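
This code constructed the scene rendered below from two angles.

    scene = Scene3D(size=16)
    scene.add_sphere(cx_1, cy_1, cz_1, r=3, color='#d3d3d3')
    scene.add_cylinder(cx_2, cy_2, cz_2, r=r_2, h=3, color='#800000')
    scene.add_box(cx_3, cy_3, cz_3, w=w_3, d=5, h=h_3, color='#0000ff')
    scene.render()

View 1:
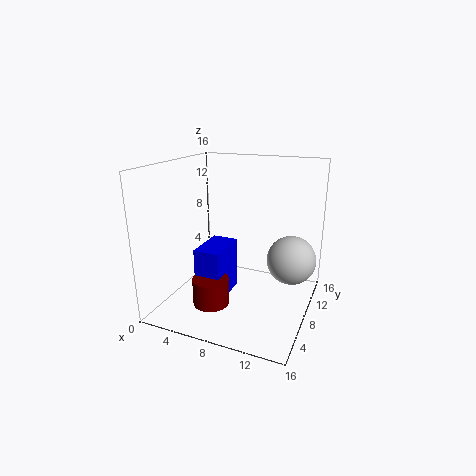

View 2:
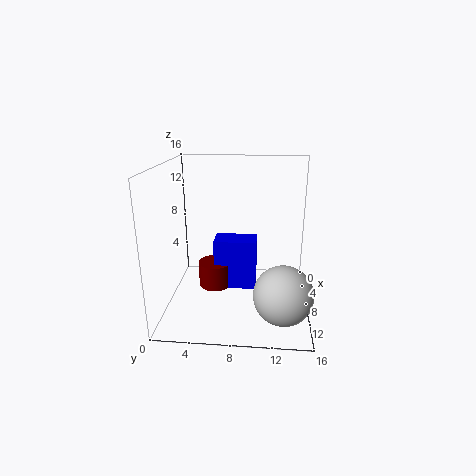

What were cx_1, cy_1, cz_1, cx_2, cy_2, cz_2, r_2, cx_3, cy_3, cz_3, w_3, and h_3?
cx_1 = 13; cy_1 = 13; cz_1 = 4; cx_2 = 6; cy_2 = 5; cz_2 = 1; r_2 = 2; cx_3 = 4; cy_3 = 5; cz_3 = 1; w_3 = 3; h_3 = 6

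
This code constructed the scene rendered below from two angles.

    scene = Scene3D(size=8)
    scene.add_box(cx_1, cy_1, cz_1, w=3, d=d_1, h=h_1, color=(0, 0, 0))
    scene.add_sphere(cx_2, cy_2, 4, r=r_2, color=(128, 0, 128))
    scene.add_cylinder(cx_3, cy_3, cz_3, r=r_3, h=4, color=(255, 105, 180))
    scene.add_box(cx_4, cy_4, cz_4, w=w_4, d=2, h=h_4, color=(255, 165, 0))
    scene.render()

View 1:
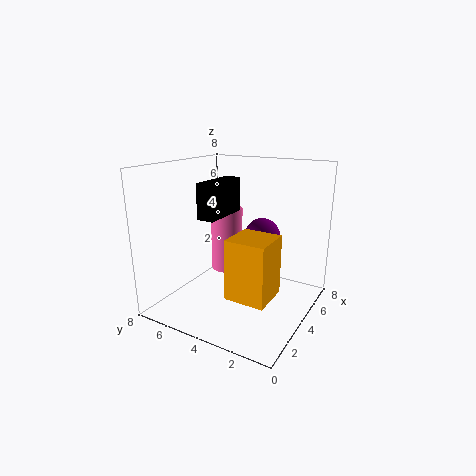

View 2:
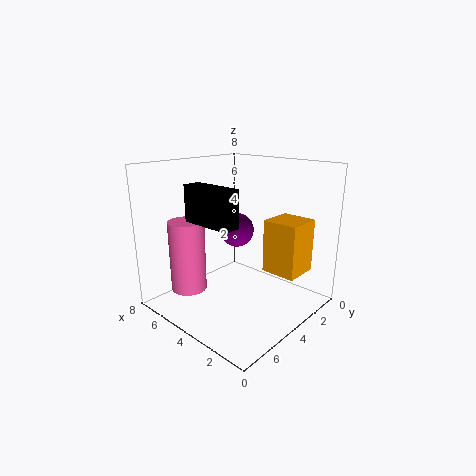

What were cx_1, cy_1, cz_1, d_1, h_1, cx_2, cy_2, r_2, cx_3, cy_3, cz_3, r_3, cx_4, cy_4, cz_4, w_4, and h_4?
cx_1 = 3
cy_1 = 5
cz_1 = 5
d_1 = 1
h_1 = 2
cx_2 = 5
cy_2 = 3
r_2 = 1
cx_3 = 6
cy_3 = 6
cz_3 = 1
r_3 = 1
cx_4 = 1
cy_4 = 1
cz_4 = 2
w_4 = 2
h_4 = 3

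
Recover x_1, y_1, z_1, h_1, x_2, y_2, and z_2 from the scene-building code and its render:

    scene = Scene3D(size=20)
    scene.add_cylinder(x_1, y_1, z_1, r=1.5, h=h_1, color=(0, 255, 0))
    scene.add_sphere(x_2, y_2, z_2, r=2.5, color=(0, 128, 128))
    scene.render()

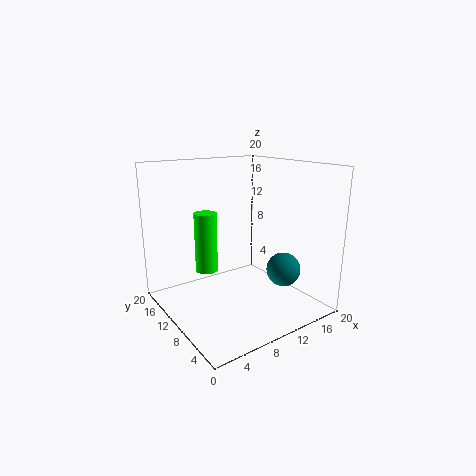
x_1 = 5.5; y_1 = 11; z_1 = 6; h_1 = 8; x_2 = 16.5; y_2 = 7.5; z_2 = 4.5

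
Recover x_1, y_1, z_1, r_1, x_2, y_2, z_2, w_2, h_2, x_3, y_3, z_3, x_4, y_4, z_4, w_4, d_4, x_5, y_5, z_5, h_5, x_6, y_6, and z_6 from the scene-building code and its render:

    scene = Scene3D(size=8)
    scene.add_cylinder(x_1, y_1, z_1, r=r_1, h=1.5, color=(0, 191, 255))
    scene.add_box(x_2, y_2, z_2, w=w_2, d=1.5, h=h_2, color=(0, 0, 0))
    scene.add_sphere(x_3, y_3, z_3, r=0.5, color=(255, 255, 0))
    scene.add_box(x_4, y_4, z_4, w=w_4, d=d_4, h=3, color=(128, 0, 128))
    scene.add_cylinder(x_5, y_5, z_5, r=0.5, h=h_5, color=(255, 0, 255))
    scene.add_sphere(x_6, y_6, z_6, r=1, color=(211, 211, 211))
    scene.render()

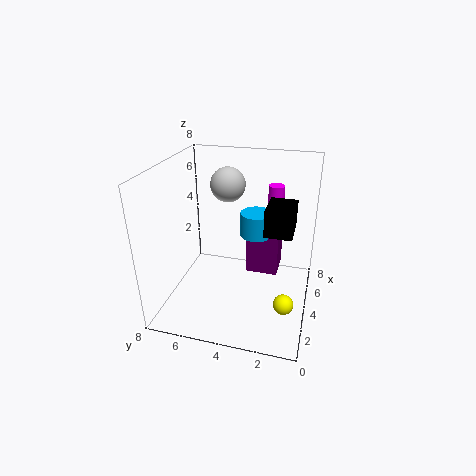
x_1 = 6.5
y_1 = 3.5
z_1 = 3
r_1 = 1
x_2 = 3.5
y_2 = 1
z_2 = 4.5
w_2 = 2
h_2 = 1.5
x_3 = 1.5
y_3 = 1
z_3 = 2
x_4 = 6
y_4 = 2
z_4 = 0.5
w_4 = 2
d_4 = 2
x_5 = 7.5
y_5 = 2.5
z_5 = 4.5
h_5 = 1.5
x_6 = 5.5
y_6 = 5
z_6 = 6.5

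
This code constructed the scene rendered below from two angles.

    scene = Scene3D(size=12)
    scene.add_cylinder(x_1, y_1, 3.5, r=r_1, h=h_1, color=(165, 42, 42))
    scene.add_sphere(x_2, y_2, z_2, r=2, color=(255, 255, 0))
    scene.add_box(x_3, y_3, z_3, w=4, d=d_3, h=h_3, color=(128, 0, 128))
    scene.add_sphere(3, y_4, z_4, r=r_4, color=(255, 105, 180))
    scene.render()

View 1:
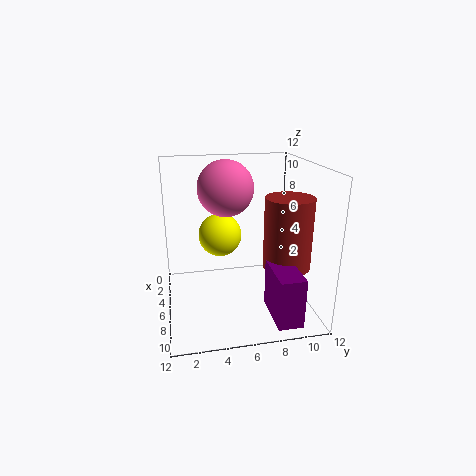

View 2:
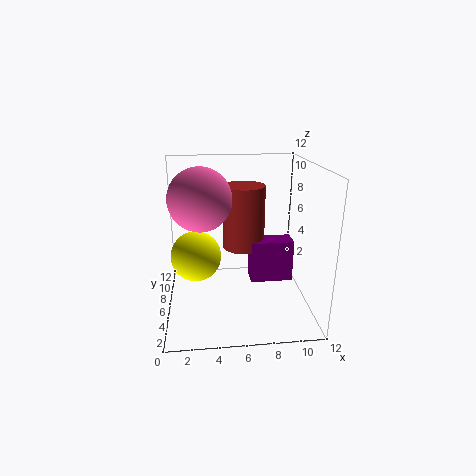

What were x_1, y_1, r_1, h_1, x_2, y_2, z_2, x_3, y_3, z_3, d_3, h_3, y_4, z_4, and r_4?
x_1 = 7
y_1 = 10
r_1 = 2
h_1 = 6
x_2 = 2.5
y_2 = 5
z_2 = 5
x_3 = 7.5
y_3 = 8
z_3 = 0.5
d_3 = 2
h_3 = 4
y_4 = 5.5
z_4 = 9.5
r_4 = 2.5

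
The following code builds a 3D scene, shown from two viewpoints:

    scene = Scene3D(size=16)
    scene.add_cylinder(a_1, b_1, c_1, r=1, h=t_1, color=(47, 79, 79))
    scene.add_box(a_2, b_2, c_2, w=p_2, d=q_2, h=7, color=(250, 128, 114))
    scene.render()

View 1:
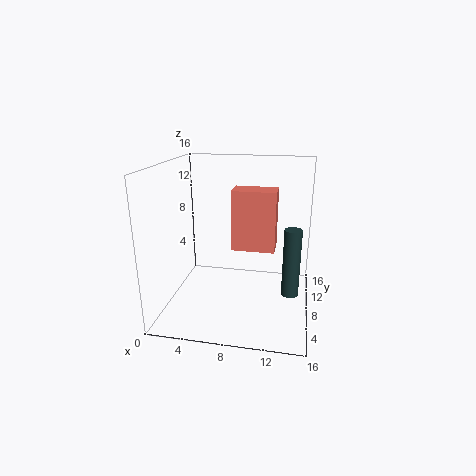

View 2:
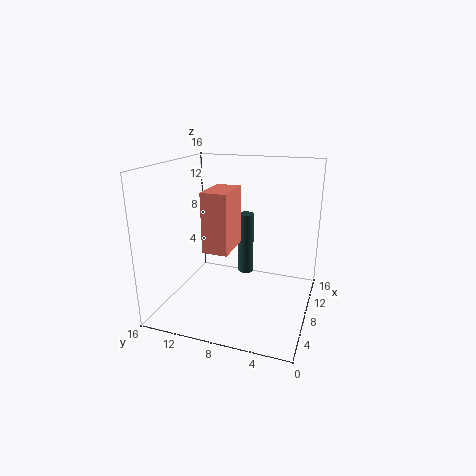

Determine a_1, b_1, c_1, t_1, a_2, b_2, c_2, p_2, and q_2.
a_1 = 14
b_1 = 9
c_1 = 1
t_1 = 8
a_2 = 7
b_2 = 9
c_2 = 6
p_2 = 5
q_2 = 3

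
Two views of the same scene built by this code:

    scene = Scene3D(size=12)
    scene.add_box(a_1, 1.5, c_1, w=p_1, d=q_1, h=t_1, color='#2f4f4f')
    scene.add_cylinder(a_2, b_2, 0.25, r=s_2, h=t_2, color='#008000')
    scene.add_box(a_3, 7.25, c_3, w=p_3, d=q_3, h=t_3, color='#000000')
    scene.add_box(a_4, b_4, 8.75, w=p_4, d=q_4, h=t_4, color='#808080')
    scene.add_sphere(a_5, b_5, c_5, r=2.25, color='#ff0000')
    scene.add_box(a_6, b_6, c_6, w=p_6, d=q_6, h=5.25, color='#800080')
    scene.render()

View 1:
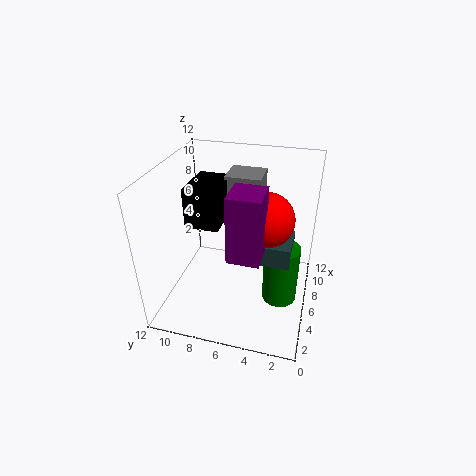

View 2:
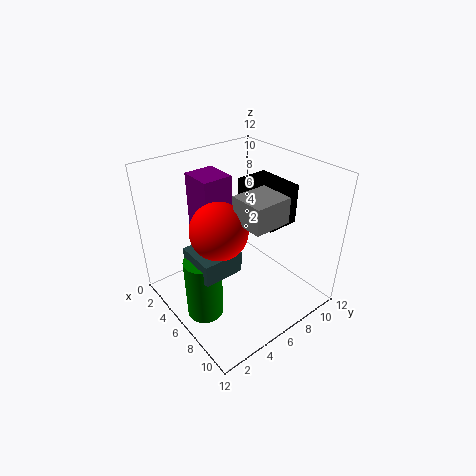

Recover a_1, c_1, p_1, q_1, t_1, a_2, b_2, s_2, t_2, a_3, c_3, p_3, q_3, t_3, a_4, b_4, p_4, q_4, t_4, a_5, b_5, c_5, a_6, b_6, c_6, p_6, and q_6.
a_1 = 4.75
c_1 = 4.5
p_1 = 3.25
q_1 = 3.25
t_1 = 1.75
a_2 = 6.25
b_2 = 2.25
s_2 = 1.5
t_2 = 5.25
a_3 = 4.5
c_3 = 7.25
p_3 = 4
q_3 = 2.75
t_3 = 3.25
a_4 = 7.25
b_4 = 4.5
p_4 = 2.75
q_4 = 3
t_4 = 2
a_5 = 6.5
b_5 = 3.75
c_5 = 7.75
a_6 = 2.5
b_6 = 3.5
c_6 = 6
p_6 = 2.75
q_6 = 2.5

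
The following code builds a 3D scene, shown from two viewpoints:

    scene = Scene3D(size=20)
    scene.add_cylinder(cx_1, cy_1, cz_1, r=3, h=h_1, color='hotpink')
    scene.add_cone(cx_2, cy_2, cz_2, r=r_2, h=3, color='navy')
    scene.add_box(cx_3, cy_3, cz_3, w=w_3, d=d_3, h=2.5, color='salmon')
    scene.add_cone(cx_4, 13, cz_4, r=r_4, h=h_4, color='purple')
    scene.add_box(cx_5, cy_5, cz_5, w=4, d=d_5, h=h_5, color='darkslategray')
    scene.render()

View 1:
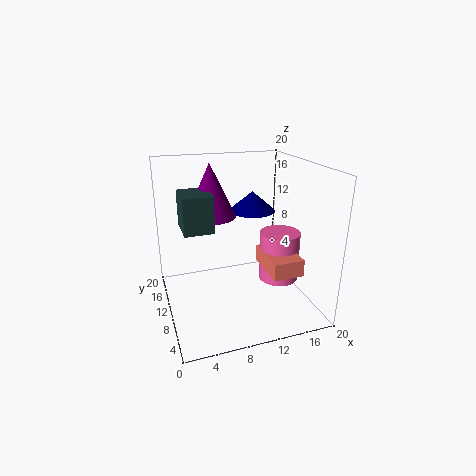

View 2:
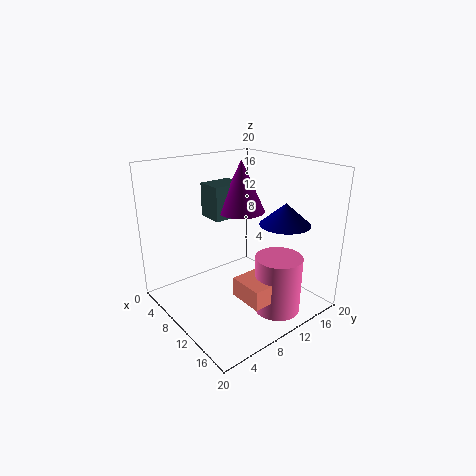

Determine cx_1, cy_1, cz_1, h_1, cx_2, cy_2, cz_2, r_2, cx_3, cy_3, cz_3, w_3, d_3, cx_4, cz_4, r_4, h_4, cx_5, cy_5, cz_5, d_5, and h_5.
cx_1 = 17
cy_1 = 11
cz_1 = 2
h_1 = 7.5
cx_2 = 14
cy_2 = 15
cz_2 = 12
r_2 = 3.5
cx_3 = 14
cy_3 = 6
cz_3 = 4.5
w_3 = 4.5
d_3 = 7
cx_4 = 7
cz_4 = 12.5
r_4 = 3.5
h_4 = 7.5
cx_5 = 2.5
cy_5 = 9
cz_5 = 11.5
d_5 = 5
h_5 = 5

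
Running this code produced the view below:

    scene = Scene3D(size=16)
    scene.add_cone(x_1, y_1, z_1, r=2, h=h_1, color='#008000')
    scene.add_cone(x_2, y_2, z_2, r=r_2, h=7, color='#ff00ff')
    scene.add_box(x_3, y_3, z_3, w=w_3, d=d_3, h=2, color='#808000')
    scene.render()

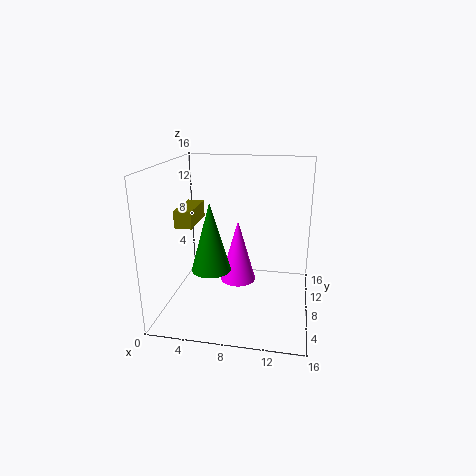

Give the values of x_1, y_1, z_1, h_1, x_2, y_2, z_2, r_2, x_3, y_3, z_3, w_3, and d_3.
x_1 = 6, y_1 = 4, z_1 = 6, h_1 = 7, x_2 = 8, y_2 = 8, z_2 = 3, r_2 = 2, x_3 = 1, y_3 = 7, z_3 = 9, w_3 = 2, d_3 = 5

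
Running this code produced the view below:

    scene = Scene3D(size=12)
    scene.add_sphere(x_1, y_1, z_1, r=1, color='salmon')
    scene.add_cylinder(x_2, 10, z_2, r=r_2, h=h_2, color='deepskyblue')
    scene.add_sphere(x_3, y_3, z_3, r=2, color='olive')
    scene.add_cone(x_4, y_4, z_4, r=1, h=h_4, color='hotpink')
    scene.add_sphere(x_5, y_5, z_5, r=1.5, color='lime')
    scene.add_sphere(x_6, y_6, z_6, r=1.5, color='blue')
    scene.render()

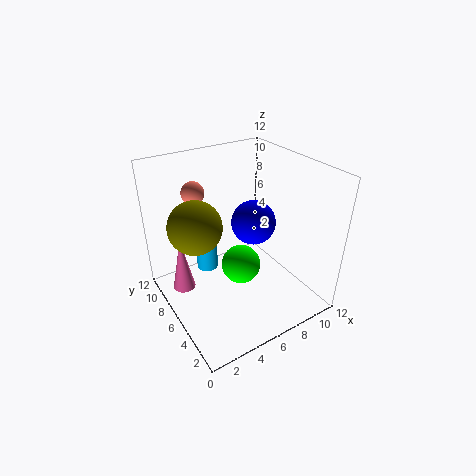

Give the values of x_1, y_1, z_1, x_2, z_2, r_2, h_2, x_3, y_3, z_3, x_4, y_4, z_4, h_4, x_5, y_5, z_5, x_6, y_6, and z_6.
x_1 = 4
y_1 = 10
z_1 = 9
x_2 = 5
z_2 = 1
r_2 = 1
h_2 = 3
x_3 = 2
y_3 = 5.5
z_3 = 8.5
x_4 = 2
y_4 = 9
z_4 = 0.5
h_4 = 5
x_5 = 5
y_5 = 4
z_5 = 5
x_6 = 5
y_6 = 2.5
z_6 = 9.5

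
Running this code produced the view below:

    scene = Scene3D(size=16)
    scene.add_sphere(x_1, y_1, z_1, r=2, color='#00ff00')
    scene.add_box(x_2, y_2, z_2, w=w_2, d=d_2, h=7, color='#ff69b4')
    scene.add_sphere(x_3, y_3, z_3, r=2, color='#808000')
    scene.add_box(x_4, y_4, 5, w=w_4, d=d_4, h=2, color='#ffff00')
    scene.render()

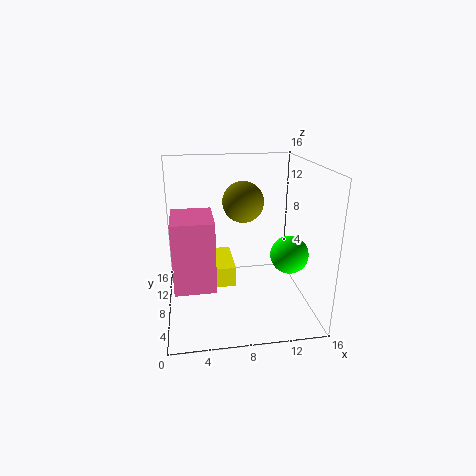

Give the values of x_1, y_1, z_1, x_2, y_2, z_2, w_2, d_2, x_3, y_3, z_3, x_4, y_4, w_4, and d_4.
x_1 = 13, y_1 = 5, z_1 = 7, x_2 = 1, y_2 = 2, z_2 = 5, w_2 = 4, d_2 = 5, x_3 = 8, y_3 = 5, z_3 = 13, x_4 = 4, y_4 = 3, w_4 = 3, d_4 = 5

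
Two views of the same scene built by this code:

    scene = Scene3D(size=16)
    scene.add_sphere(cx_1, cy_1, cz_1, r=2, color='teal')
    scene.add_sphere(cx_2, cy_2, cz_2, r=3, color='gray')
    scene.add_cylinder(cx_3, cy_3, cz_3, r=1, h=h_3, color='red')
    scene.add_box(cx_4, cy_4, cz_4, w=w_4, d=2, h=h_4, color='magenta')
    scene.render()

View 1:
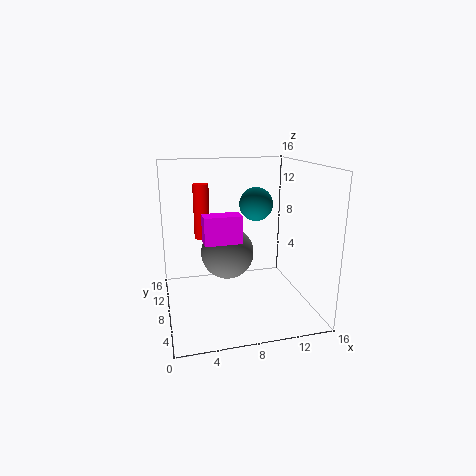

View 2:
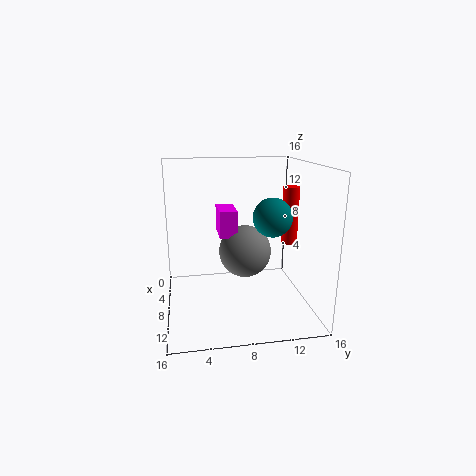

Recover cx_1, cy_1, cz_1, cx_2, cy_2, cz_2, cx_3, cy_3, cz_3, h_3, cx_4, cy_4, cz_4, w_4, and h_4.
cx_1 = 11
cy_1 = 11
cz_1 = 11
cx_2 = 7
cy_2 = 9
cz_2 = 6
cx_3 = 5
cy_3 = 15
cz_3 = 6
h_3 = 7
cx_4 = 4
cy_4 = 6
cz_4 = 8
w_4 = 4
h_4 = 3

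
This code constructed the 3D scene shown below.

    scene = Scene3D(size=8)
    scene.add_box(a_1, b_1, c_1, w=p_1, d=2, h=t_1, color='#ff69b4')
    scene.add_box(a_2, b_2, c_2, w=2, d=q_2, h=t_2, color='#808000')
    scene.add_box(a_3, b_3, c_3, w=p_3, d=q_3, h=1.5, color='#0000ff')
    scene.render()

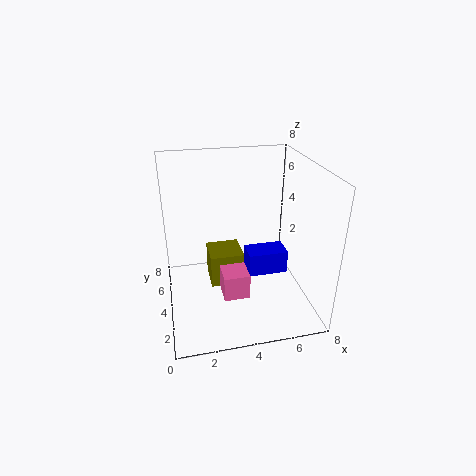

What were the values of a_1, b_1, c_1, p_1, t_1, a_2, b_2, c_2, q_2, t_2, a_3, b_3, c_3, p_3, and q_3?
a_1 = 3, b_1 = 3, c_1 = 0.5, p_1 = 1.5, t_1 = 1.5, a_2 = 2.5, b_2 = 4.5, c_2 = 0.5, q_2 = 2, t_2 = 2, a_3 = 5, b_3 = 5, c_3 = 0.5, p_3 = 2.5, q_3 = 1.5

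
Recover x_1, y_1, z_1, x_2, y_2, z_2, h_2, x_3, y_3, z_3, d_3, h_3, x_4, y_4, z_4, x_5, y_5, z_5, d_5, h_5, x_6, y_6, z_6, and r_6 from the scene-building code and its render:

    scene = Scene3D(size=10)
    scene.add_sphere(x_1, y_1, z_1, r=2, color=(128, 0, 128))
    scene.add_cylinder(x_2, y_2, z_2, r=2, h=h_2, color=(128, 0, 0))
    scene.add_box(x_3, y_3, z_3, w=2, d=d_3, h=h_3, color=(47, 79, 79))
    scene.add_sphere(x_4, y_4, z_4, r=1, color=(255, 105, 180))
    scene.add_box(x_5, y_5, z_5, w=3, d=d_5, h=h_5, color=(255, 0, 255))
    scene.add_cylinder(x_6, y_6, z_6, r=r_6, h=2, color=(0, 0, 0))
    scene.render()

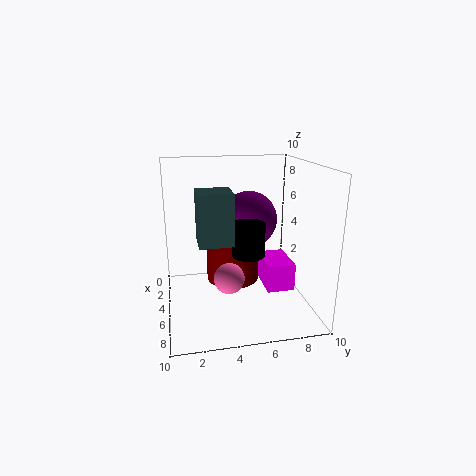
x_1 = 4, y_1 = 6, z_1 = 6, x_2 = 3, y_2 = 5, z_2 = 1, h_2 = 3, x_3 = 7, y_3 = 2, z_3 = 6, d_3 = 2, h_3 = 3, x_4 = 7, y_4 = 4, z_4 = 3, x_5 = 3, y_5 = 7, z_5 = 1, d_5 = 2, h_5 = 2, x_6 = 8, y_6 = 5, z_6 = 5, r_6 = 1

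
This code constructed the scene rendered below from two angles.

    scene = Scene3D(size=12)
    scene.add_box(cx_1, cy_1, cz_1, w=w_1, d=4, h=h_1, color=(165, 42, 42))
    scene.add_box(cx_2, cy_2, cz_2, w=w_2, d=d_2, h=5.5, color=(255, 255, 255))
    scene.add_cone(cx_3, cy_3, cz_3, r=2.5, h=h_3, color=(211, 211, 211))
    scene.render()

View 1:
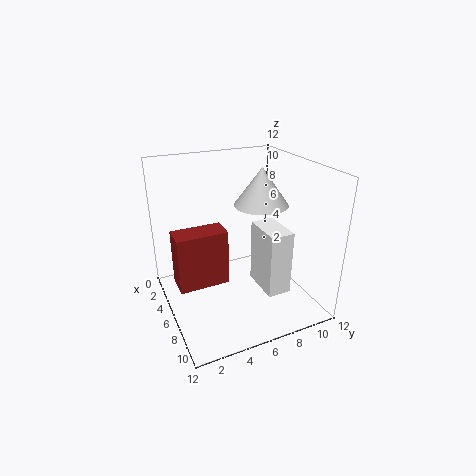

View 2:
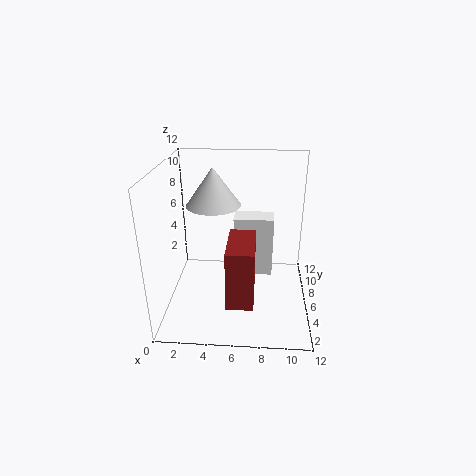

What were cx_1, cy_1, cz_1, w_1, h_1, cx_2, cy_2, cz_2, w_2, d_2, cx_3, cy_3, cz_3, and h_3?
cx_1 = 5.5; cy_1 = 0.5; cz_1 = 3; w_1 = 2; h_1 = 4.5; cx_2 = 5.5; cy_2 = 7.5; cz_2 = 1.5; w_2 = 3.5; d_2 = 2; cx_3 = 3.5; cy_3 = 9.5; cz_3 = 7.5; h_3 = 3.5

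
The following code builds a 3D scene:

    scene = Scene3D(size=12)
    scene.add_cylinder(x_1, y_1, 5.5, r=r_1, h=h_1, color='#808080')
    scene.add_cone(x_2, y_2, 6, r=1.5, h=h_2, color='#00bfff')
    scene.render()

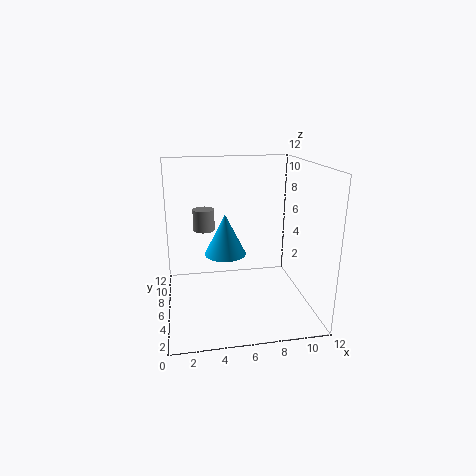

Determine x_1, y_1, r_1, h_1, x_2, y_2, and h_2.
x_1 = 3.5; y_1 = 10; r_1 = 1; h_1 = 2; x_2 = 4.5; y_2 = 3; h_2 = 3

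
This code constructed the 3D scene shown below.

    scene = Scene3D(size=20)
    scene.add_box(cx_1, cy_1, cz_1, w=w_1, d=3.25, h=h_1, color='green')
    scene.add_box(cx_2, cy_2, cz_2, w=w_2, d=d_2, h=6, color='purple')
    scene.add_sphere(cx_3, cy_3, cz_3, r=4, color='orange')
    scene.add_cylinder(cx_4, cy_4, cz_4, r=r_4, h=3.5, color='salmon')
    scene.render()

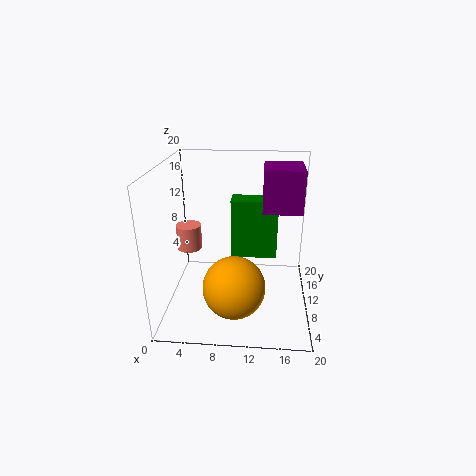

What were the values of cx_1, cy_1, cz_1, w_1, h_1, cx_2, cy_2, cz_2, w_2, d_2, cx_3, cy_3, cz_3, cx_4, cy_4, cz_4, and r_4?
cx_1 = 8.75
cy_1 = 12.25
cz_1 = 5.75
w_1 = 6.75
h_1 = 8.75
cx_2 = 13.25
cy_2 = 10.75
cz_2 = 13.25
w_2 = 5.5
d_2 = 6
cx_3 = 10
cy_3 = 4.25
cz_3 = 5.75
cx_4 = 3
cy_4 = 10.5
cz_4 = 8
r_4 = 1.75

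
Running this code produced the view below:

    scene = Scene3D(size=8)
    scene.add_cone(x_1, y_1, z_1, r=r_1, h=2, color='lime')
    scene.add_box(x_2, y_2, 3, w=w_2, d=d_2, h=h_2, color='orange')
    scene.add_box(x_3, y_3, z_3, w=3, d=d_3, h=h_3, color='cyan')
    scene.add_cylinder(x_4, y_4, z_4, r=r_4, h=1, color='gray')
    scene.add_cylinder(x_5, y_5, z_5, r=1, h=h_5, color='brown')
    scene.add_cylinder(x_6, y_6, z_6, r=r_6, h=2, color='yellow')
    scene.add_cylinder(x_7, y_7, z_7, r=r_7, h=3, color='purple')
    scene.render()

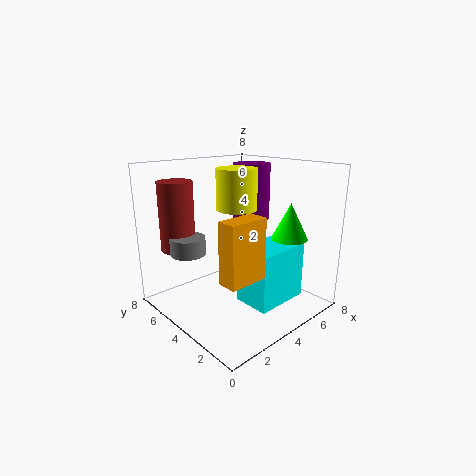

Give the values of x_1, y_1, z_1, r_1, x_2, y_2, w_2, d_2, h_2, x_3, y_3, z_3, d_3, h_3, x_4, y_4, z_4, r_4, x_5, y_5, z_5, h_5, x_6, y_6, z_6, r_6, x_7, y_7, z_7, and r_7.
x_1 = 6; y_1 = 2; z_1 = 4; r_1 = 1; x_2 = 1; y_2 = 1; w_2 = 2; d_2 = 1; h_2 = 3; x_3 = 3; y_3 = 1; z_3 = 1; d_3 = 2; h_3 = 3; x_4 = 2; y_4 = 6; z_4 = 3; r_4 = 1; x_5 = 2; y_5 = 7; z_5 = 3; h_5 = 4; x_6 = 3; y_6 = 3; z_6 = 6; r_6 = 1; x_7 = 5; y_7 = 4; z_7 = 5; r_7 = 1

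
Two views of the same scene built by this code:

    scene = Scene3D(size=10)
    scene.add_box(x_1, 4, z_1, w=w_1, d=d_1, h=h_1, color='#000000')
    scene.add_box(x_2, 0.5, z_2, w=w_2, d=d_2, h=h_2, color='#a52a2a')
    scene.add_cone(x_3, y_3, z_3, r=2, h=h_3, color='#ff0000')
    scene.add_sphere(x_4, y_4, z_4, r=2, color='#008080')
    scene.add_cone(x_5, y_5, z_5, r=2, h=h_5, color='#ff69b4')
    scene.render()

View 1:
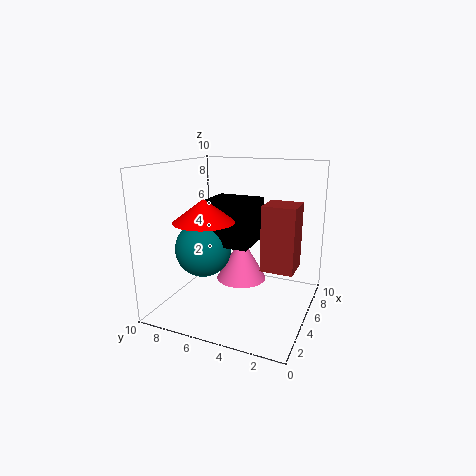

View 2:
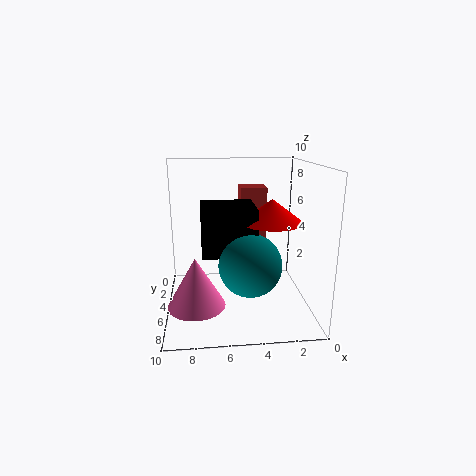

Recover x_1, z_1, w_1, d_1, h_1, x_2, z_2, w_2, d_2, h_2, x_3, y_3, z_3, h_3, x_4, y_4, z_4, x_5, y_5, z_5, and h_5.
x_1 = 4, z_1 = 4.5, w_1 = 3.5, d_1 = 3.5, h_1 = 3, x_2 = 2.5, z_2 = 4, w_2 = 2, d_2 = 2, h_2 = 4, x_3 = 3, y_3 = 6.5, z_3 = 6.5, h_3 = 1.5, x_4 = 4.5, y_4 = 7.5, z_4 = 4, x_5 = 8, y_5 = 6, z_5 = 0.5, h_5 = 3.5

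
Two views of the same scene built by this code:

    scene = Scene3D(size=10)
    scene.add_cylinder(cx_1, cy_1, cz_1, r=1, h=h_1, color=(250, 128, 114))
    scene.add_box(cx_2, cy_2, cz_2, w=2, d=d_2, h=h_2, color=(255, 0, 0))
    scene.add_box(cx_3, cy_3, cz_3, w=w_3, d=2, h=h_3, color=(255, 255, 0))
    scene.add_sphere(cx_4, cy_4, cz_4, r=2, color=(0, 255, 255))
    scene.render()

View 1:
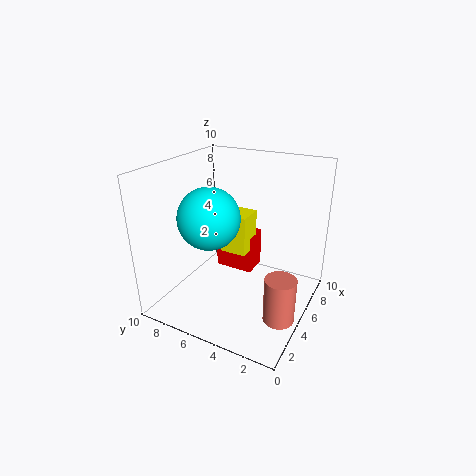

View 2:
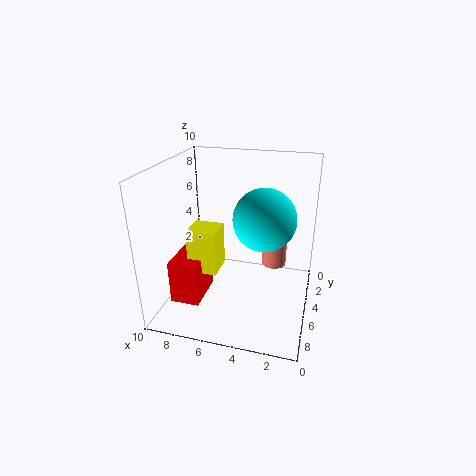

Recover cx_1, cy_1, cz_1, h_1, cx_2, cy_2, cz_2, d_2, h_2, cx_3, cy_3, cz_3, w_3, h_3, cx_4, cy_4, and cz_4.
cx_1 = 3; cy_1 = 1; cz_1 = 1; h_1 = 3; cx_2 = 7; cy_2 = 5; cz_2 = 1; d_2 = 3; h_2 = 3; cx_3 = 6; cy_3 = 5; cz_3 = 3; w_3 = 2; h_3 = 3; cx_4 = 3; cy_4 = 6; cz_4 = 7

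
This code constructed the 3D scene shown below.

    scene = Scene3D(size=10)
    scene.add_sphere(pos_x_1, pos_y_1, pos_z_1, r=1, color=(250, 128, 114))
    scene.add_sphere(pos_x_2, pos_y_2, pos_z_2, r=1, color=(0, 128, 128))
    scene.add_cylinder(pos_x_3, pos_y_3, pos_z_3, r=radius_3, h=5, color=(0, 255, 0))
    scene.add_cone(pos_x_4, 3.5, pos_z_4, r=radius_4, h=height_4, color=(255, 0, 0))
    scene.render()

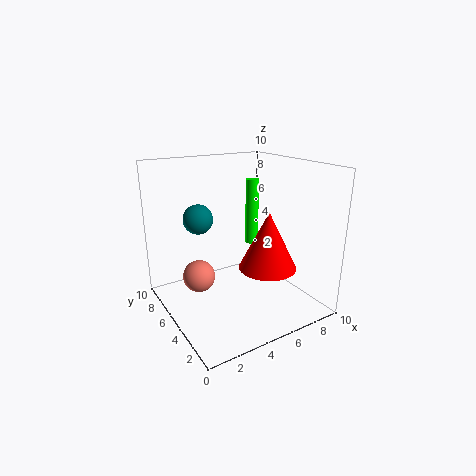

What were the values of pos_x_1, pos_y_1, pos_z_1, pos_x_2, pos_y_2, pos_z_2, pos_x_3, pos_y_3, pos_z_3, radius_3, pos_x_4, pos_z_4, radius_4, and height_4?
pos_x_1 = 1.5
pos_y_1 = 4
pos_z_1 = 3.5
pos_x_2 = 2.5
pos_y_2 = 6
pos_z_2 = 6.5
pos_x_3 = 7.5
pos_y_3 = 7
pos_z_3 = 3.5
radius_3 = 0.5
pos_x_4 = 6.5
pos_z_4 = 3
radius_4 = 2
height_4 = 4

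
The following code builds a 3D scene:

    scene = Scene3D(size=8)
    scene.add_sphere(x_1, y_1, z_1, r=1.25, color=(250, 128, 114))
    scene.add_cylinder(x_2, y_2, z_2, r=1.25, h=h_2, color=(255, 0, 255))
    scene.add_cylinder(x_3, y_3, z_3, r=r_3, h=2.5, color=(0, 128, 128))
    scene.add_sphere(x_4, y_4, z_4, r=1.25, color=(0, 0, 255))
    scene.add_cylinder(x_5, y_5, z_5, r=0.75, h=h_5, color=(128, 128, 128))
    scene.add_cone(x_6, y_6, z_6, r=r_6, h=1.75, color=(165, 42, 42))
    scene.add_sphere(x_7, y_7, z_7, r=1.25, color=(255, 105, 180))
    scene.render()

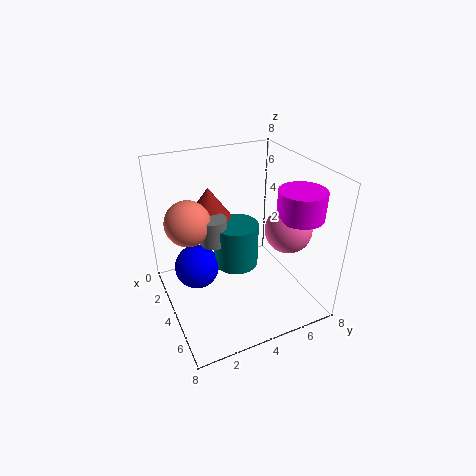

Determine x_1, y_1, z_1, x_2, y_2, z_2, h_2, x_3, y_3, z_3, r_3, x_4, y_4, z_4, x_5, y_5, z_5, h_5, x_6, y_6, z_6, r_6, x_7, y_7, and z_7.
x_1 = 3
y_1 = 1.5
z_1 = 5
x_2 = 5.75
y_2 = 6.75
z_2 = 5.5
h_2 = 1.5
x_3 = 3.75
y_3 = 4
z_3 = 2.25
r_3 = 1.25
x_4 = 3.25
y_4 = 1.75
z_4 = 2.25
x_5 = 3.5
y_5 = 2.75
z_5 = 3.75
h_5 = 1.5
x_6 = 2.25
y_6 = 3
z_6 = 4.75
r_6 = 1.25
x_7 = 5.5
y_7 = 6.25
z_7 = 4.75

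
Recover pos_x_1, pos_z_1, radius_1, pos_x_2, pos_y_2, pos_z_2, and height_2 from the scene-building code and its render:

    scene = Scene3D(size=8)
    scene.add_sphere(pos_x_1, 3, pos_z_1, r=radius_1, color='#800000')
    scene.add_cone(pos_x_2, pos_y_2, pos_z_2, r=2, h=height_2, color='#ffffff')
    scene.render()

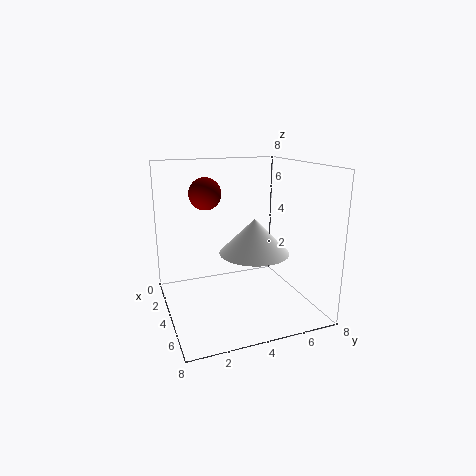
pos_x_1 = 1
pos_z_1 = 6
radius_1 = 1
pos_x_2 = 4
pos_y_2 = 5
pos_z_2 = 3
height_2 = 2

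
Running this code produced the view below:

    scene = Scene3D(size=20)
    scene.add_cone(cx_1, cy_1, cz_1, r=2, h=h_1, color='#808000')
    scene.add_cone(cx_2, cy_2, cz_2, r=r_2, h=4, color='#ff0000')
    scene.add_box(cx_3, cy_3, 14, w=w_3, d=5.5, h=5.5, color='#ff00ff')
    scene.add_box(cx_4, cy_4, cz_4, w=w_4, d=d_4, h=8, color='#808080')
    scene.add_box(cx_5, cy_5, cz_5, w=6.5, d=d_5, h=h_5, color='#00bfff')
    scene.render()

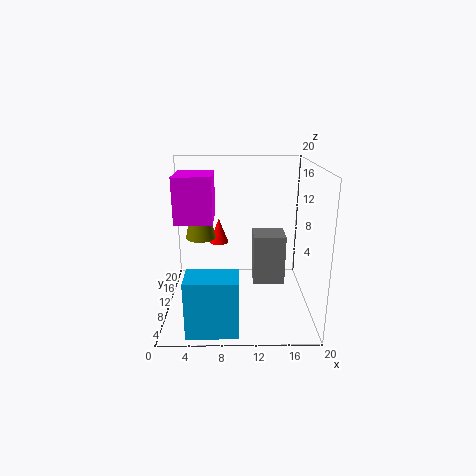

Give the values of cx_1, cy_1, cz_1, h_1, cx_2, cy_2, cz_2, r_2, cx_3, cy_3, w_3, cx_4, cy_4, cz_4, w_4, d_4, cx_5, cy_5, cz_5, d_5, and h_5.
cx_1 = 5; cy_1 = 9; cz_1 = 10.5; h_1 = 9; cx_2 = 7; cy_2 = 17.5; cz_2 = 6.5; r_2 = 1.5; cx_3 = 2.5; cy_3 = 3.5; w_3 = 4.5; cx_4 = 12.5; cy_4 = 14; cz_4 = 0.5; w_4 = 5; d_4 = 4.5; cx_5 = 3.5; cy_5 = 0.5; cz_5 = 0.5; d_5 = 4; h_5 = 7.5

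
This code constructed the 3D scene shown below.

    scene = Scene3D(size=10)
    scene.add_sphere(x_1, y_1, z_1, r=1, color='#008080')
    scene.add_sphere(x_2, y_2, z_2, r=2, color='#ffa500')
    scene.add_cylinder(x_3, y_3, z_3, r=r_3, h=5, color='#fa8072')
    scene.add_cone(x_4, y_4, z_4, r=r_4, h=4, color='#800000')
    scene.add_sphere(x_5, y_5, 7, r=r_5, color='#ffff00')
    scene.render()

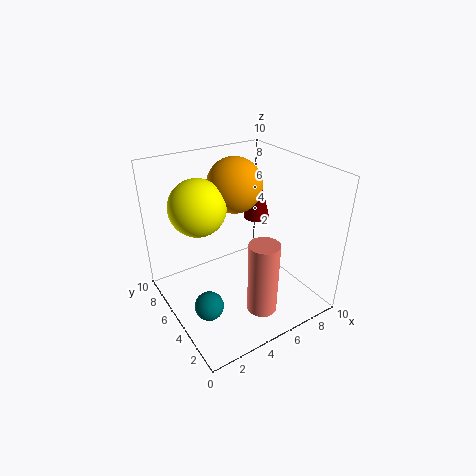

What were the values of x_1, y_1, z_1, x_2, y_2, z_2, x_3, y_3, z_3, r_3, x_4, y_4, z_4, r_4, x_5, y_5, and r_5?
x_1 = 2
y_1 = 4
z_1 = 1
x_2 = 6
y_2 = 7
z_2 = 8
x_3 = 5
y_3 = 2
z_3 = 1
r_3 = 1
x_4 = 8
y_4 = 7
z_4 = 5
r_4 = 1
x_5 = 3
y_5 = 7
r_5 = 2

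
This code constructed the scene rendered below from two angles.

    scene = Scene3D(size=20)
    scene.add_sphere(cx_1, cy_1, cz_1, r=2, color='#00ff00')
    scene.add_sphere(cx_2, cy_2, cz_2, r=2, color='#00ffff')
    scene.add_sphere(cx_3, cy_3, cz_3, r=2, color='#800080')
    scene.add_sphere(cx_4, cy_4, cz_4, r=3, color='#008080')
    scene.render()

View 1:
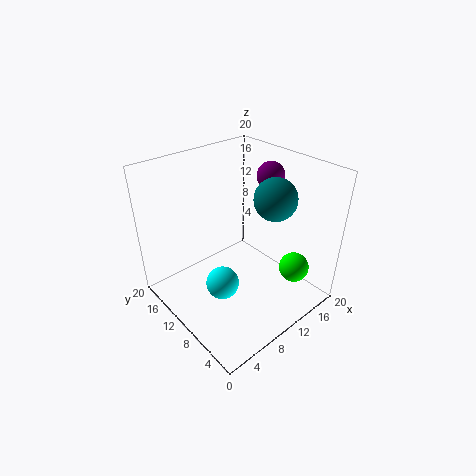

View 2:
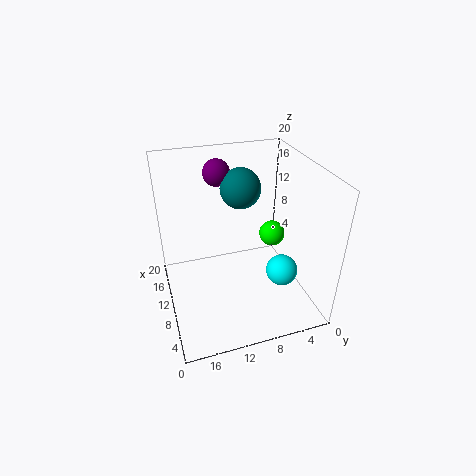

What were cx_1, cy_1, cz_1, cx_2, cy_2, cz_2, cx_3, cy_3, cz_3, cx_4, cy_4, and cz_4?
cx_1 = 14
cy_1 = 3
cz_1 = 7
cx_2 = 4
cy_2 = 6
cz_2 = 8
cx_3 = 17
cy_3 = 11
cz_3 = 17
cx_4 = 15
cy_4 = 8
cz_4 = 15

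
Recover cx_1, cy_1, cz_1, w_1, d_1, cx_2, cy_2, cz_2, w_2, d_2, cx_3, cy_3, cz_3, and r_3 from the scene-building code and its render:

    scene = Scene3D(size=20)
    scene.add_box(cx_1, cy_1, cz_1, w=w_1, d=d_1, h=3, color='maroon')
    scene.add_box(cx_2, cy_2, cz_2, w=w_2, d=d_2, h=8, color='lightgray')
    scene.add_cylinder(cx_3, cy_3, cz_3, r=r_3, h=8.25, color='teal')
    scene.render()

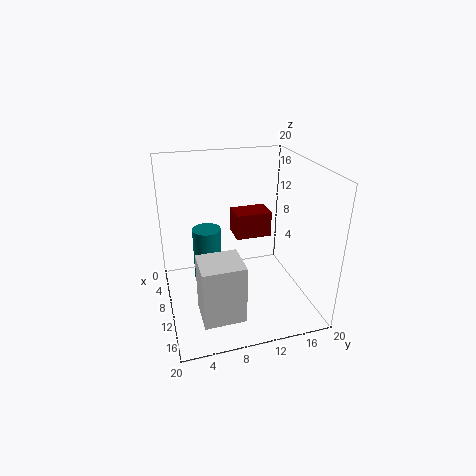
cx_1 = 12.5; cy_1 = 8.25; cz_1 = 12.75; w_1 = 3; d_1 = 4.25; cx_2 = 12.5; cy_2 = 3.5; cz_2 = 1.75; w_2 = 5; d_2 = 5.5; cx_3 = 8; cy_3 = 6; cz_3 = 2.75; r_3 = 2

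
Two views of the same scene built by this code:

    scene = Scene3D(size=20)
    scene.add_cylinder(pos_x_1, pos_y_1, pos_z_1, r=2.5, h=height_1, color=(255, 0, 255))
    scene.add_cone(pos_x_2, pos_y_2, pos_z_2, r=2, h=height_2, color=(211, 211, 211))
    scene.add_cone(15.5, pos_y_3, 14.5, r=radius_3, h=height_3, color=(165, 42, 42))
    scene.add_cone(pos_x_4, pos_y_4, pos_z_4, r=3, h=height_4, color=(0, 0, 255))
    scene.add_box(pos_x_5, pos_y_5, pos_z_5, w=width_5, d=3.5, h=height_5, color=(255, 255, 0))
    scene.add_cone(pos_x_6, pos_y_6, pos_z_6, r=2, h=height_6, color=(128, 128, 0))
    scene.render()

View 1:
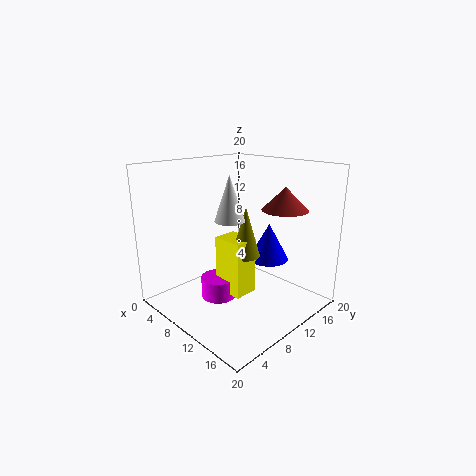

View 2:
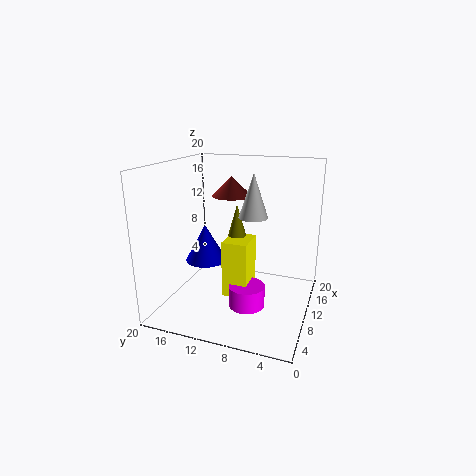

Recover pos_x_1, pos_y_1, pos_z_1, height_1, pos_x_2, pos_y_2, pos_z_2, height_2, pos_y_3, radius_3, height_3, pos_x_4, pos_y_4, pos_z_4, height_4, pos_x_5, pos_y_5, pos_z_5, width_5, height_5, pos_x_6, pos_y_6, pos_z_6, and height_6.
pos_x_1 = 8
pos_y_1 = 8
pos_z_1 = 1
height_1 = 3
pos_x_2 = 10.5
pos_y_2 = 8
pos_z_2 = 13
height_2 = 6
pos_y_3 = 13
radius_3 = 3
height_3 = 3
pos_x_4 = 11
pos_y_4 = 15.5
pos_z_4 = 5.5
height_4 = 5.5
pos_x_5 = 7.5
pos_y_5 = 8
pos_z_5 = 2
width_5 = 4.5
height_5 = 8
pos_x_6 = 11
pos_y_6 = 10.5
pos_z_6 = 7.5
height_6 = 7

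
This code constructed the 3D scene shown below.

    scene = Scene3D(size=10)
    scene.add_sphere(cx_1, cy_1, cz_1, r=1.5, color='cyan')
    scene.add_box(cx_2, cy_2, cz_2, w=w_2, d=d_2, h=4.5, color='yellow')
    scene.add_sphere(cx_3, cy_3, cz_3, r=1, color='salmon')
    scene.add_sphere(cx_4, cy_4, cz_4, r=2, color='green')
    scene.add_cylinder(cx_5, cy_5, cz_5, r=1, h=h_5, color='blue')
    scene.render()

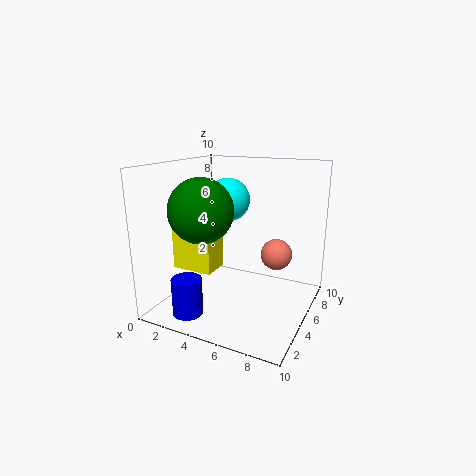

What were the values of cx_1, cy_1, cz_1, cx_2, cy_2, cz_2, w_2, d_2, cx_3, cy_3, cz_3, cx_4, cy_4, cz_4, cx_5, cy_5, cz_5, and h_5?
cx_1 = 4, cy_1 = 5.5, cz_1 = 7.5, cx_2 = 0.5, cy_2 = 3.5, cz_2 = 2.5, w_2 = 3, d_2 = 2, cx_3 = 8, cy_3 = 4.5, cz_3 = 4.5, cx_4 = 4, cy_4 = 2, cz_4 = 7.5, cx_5 = 3, cy_5 = 1.5, cz_5 = 0.5, h_5 = 2.5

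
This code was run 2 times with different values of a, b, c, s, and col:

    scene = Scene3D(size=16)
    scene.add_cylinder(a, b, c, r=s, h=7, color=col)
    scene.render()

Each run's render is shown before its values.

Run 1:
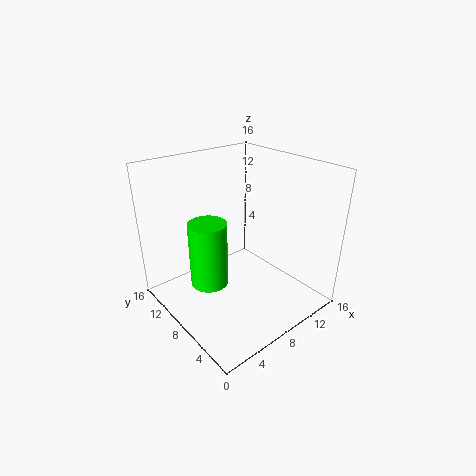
a = 4
b = 8
c = 4
s = 2
col = 'lime'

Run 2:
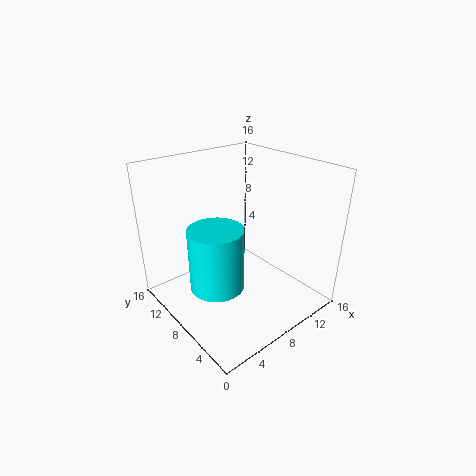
a = 5
b = 8
c = 3
s = 3
col = 'cyan'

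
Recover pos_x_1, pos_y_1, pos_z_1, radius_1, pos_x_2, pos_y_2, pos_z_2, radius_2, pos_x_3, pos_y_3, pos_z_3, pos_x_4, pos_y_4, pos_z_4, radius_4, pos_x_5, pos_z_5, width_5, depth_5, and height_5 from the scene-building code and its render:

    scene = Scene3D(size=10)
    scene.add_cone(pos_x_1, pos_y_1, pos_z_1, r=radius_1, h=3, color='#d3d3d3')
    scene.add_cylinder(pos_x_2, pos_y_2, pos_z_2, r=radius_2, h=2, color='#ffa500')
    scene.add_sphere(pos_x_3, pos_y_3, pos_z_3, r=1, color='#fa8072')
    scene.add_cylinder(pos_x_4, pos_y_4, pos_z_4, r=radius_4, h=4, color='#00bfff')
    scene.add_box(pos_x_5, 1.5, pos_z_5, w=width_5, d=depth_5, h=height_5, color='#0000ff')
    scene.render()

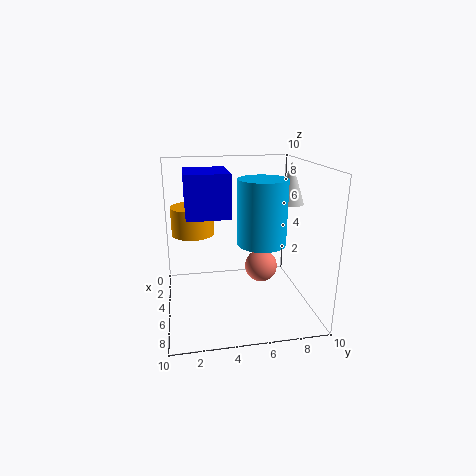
pos_x_1 = 4, pos_y_1 = 9, pos_z_1 = 7, radius_1 = 1, pos_x_2 = 3.5, pos_y_2 = 2, pos_z_2 = 5, radius_2 = 1.5, pos_x_3 = 7.5, pos_y_3 = 6, pos_z_3 = 4, pos_x_4 = 7.5, pos_y_4 = 6, pos_z_4 = 5.5, radius_4 = 1.5, pos_x_5 = 2, pos_z_5 = 6.5, width_5 = 3.5, depth_5 = 3, height_5 = 3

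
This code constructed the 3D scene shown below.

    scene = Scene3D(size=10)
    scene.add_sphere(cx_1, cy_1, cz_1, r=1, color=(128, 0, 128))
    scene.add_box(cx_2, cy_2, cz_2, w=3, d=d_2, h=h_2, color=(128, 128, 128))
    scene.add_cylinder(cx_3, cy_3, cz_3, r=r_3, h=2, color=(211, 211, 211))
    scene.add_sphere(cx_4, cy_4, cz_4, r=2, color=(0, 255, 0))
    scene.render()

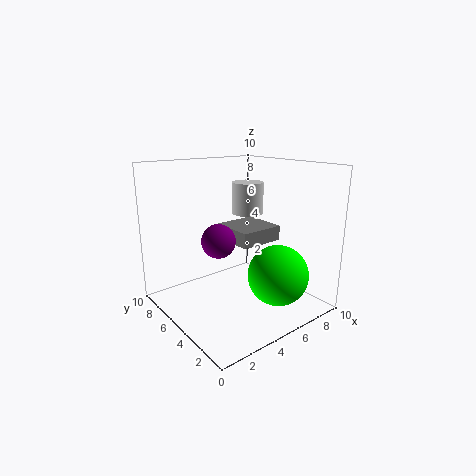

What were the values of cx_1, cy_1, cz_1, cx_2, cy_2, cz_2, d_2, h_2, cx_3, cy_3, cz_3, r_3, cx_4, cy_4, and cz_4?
cx_1 = 2; cy_1 = 3; cz_1 = 6; cx_2 = 4; cy_2 = 3; cz_2 = 5; d_2 = 3; h_2 = 1; cx_3 = 5; cy_3 = 4; cz_3 = 7; r_3 = 1; cx_4 = 6; cy_4 = 2; cz_4 = 3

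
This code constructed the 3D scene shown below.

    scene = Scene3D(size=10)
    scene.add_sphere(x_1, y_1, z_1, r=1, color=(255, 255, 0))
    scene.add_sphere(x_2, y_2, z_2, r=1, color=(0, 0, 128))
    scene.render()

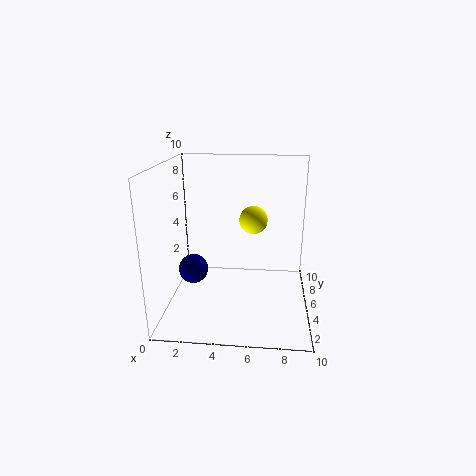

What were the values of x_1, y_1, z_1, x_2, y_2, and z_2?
x_1 = 6
y_1 = 6
z_1 = 6
x_2 = 2
y_2 = 4
z_2 = 3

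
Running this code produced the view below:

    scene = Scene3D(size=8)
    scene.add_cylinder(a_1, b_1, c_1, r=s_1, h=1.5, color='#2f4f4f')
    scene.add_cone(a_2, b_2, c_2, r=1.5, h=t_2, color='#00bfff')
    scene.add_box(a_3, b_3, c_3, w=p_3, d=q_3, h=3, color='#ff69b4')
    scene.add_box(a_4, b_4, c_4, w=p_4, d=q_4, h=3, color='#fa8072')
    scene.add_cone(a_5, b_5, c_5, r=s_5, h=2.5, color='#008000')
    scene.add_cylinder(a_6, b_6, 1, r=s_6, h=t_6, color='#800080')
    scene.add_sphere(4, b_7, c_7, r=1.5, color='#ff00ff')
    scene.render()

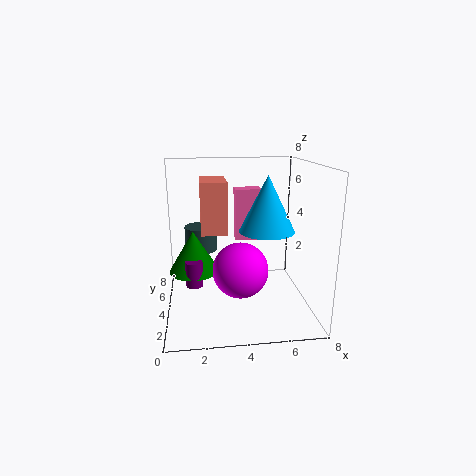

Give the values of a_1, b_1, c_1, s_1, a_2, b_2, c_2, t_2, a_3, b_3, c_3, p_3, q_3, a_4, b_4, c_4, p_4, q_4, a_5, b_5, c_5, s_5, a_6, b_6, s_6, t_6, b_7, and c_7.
a_1 = 2, b_1 = 6.5, c_1 = 2.5, s_1 = 1, a_2 = 5.5, b_2 = 3.5, c_2 = 4.5, t_2 = 3, a_3 = 4, b_3 = 5, c_3 = 3.5, p_3 = 1.5, q_3 = 1, a_4 = 2, b_4 = 4.5, c_4 = 4, p_4 = 1.5, q_4 = 2.5, a_5 = 1.5, b_5 = 5.5, c_5 = 1.5, s_5 = 1.5, a_6 = 1.5, b_6 = 4.5, s_6 = 0.5, t_6 = 1.5, b_7 = 3, c_7 = 2.5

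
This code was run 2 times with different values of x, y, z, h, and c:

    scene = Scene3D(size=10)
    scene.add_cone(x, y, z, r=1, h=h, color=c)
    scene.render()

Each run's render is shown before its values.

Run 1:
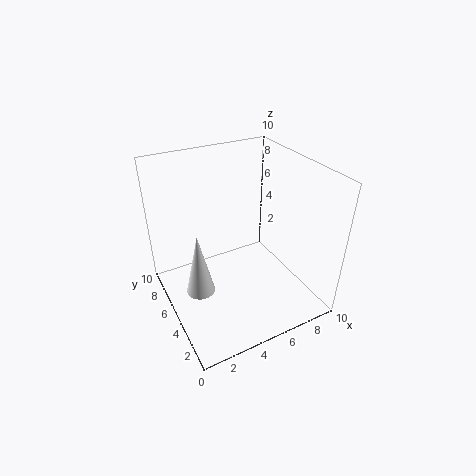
x = 2; y = 5; z = 1.5; h = 4.5; c = 'white'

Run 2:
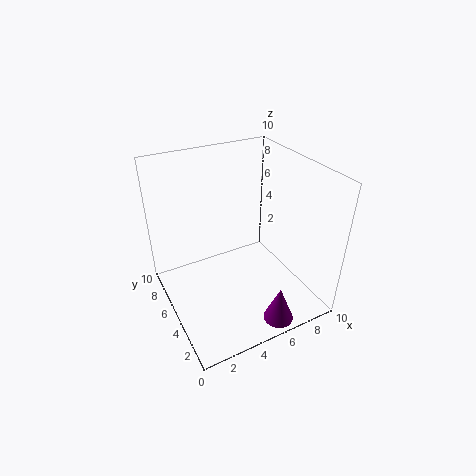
x = 6; y = 1; z = 0.5; h = 2.5; c = 'purple'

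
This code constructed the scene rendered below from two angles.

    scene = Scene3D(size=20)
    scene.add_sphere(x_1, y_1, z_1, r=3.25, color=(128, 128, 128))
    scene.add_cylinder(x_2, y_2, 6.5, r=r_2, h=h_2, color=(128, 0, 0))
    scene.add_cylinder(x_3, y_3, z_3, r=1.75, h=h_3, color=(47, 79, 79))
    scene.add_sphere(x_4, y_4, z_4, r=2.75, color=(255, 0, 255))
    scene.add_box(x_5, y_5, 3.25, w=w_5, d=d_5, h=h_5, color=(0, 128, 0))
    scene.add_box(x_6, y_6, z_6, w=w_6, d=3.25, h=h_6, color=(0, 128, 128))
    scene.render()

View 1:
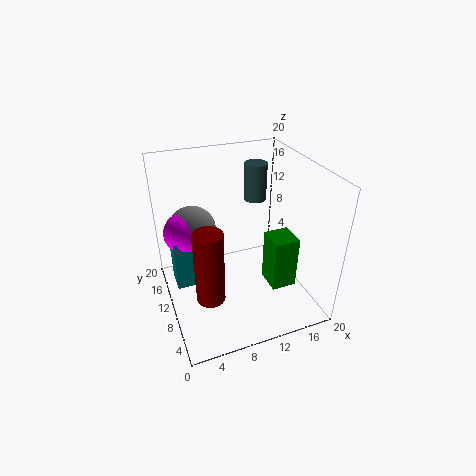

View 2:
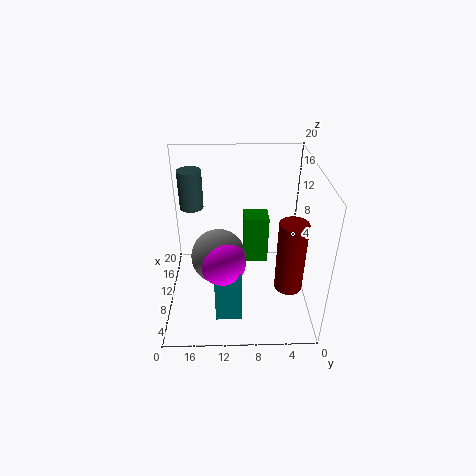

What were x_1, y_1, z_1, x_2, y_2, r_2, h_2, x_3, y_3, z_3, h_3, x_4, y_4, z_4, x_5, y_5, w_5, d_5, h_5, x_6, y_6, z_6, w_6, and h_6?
x_1 = 4.25; y_1 = 12.5; z_1 = 11.25; x_2 = 4; y_2 = 3.75; r_2 = 1.75; h_2 = 9.25; x_3 = 15.5; y_3 = 16.75; z_3 = 12; h_3 = 5.75; x_4 = 3; y_4 = 12; z_4 = 11.25; x_5 = 13.5; y_5 = 5.25; w_5 = 3.5; d_5 = 3.75; h_5 = 7.5; x_6 = 1; y_6 = 9.75; z_6 = 3.75; w_6 = 4.25; h_6 = 7.25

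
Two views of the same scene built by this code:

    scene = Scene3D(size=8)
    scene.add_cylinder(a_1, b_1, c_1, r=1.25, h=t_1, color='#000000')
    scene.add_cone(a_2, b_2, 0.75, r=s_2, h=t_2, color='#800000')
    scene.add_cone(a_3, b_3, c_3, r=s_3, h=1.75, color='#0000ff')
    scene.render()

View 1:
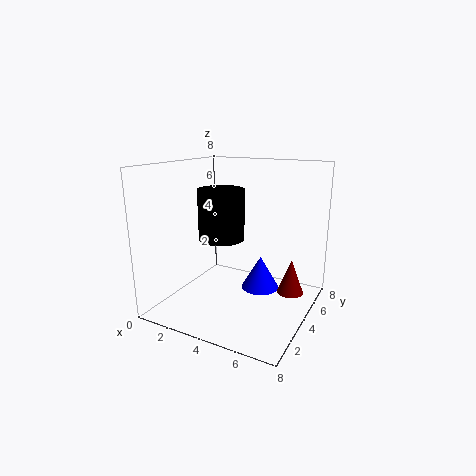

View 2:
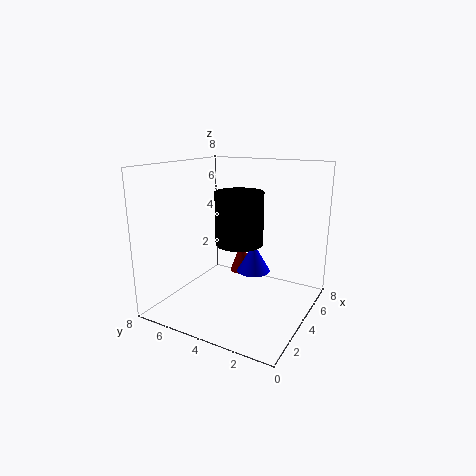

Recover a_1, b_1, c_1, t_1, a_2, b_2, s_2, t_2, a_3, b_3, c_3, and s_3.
a_1 = 3.25, b_1 = 3.5, c_1 = 4, t_1 = 2.75, a_2 = 6.75, b_2 = 5.25, s_2 = 0.75, t_2 = 2, a_3 = 5.5, b_3 = 3.75, c_3 = 1.5, s_3 = 1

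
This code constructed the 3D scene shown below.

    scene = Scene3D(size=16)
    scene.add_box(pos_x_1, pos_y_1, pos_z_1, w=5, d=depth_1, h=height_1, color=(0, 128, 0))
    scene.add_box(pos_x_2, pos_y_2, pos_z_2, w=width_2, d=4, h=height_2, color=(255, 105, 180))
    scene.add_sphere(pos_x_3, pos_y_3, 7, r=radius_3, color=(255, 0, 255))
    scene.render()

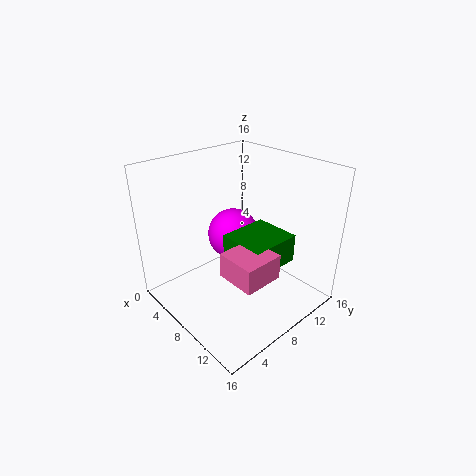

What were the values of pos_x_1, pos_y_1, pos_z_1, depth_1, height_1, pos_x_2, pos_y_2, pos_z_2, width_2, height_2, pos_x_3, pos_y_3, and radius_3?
pos_x_1 = 8.5; pos_y_1 = 5.5; pos_z_1 = 6.5; depth_1 = 5.5; height_1 = 3; pos_x_2 = 11; pos_y_2 = 3; pos_z_2 = 7; width_2 = 4; height_2 = 2.5; pos_x_3 = 5.5; pos_y_3 = 9.5; radius_3 = 3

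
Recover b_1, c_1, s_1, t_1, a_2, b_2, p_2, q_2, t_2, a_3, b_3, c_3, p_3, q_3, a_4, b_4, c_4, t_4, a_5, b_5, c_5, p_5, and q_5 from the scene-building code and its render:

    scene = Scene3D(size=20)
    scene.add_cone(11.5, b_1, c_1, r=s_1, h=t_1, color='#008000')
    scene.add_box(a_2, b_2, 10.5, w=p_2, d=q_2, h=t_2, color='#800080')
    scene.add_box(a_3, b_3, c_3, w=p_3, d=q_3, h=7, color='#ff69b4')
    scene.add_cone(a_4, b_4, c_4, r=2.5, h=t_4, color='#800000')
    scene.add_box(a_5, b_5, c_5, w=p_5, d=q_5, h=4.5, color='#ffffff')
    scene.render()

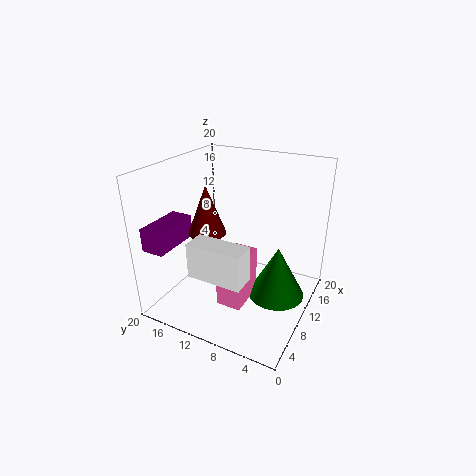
b_1 = 4.5, c_1 = 1.5, s_1 = 4, t_1 = 7.5, a_2 = 0.5, b_2 = 15.5, p_2 = 6.5, q_2 = 3, t_2 = 3, a_3 = 5.5, b_3 = 7.5, c_3 = 1.5, p_3 = 5.5, q_3 = 3.5, a_4 = 7, b_4 = 13, c_4 = 11.5, t_4 = 6.5, a_5 = 1.5, b_5 = 5.5, c_5 = 8, p_5 = 3, q_5 = 7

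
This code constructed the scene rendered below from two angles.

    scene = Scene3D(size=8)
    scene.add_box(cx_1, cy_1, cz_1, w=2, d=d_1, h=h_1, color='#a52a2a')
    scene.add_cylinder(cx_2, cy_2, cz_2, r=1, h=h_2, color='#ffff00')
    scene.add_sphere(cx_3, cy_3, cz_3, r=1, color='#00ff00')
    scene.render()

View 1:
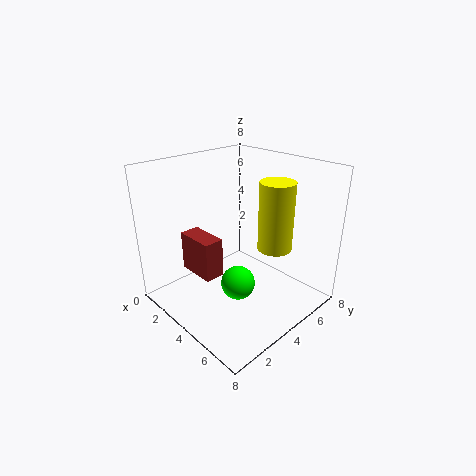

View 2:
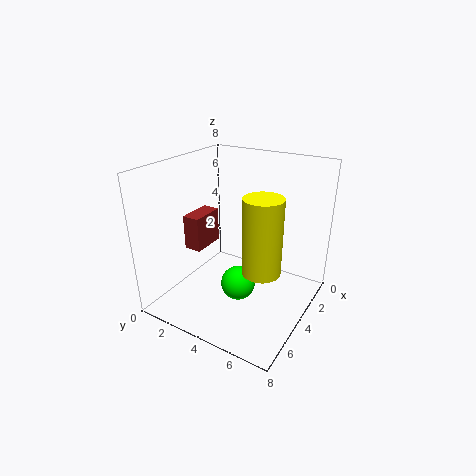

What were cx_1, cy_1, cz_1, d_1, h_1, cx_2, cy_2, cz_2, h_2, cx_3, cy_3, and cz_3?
cx_1 = 3; cy_1 = 1; cz_1 = 3; d_1 = 1; h_1 = 2; cx_2 = 5; cy_2 = 6; cz_2 = 3; h_2 = 4; cx_3 = 4; cy_3 = 4; cz_3 = 1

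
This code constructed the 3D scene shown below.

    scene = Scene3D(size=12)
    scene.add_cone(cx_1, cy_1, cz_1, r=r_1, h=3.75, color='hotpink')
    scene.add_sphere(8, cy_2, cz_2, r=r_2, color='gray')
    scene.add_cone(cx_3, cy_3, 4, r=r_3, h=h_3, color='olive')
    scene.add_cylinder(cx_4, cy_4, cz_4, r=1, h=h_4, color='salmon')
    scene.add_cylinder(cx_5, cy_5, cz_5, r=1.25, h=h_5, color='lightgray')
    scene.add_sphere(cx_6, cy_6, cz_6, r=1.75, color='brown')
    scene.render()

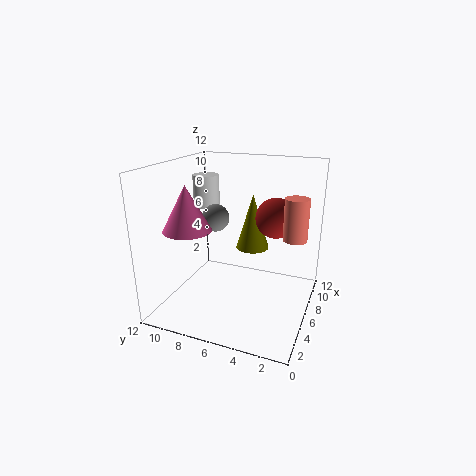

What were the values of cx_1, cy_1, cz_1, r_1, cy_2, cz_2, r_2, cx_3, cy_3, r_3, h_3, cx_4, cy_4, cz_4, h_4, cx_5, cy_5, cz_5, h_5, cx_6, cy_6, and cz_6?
cx_1 = 4.25; cy_1 = 9.75; cz_1 = 6.75; r_1 = 2; cy_2 = 9; cz_2 = 6.75; r_2 = 1.25; cx_3 = 9; cy_3 = 5.75; r_3 = 1.5; h_3 = 5; cx_4 = 7.25; cy_4 = 1.5; cz_4 = 6; h_4 = 3.5; cx_5 = 9.75; cy_5 = 10.75; cz_5 = 7.25; h_5 = 3; cx_6 = 8.5; cy_6 = 3.5; cz_6 = 7.25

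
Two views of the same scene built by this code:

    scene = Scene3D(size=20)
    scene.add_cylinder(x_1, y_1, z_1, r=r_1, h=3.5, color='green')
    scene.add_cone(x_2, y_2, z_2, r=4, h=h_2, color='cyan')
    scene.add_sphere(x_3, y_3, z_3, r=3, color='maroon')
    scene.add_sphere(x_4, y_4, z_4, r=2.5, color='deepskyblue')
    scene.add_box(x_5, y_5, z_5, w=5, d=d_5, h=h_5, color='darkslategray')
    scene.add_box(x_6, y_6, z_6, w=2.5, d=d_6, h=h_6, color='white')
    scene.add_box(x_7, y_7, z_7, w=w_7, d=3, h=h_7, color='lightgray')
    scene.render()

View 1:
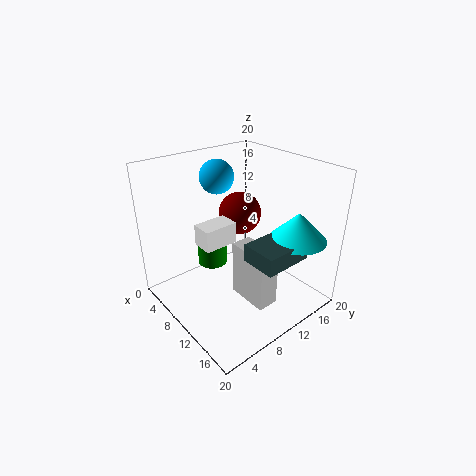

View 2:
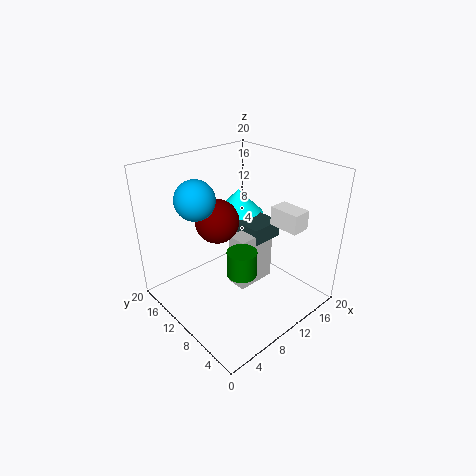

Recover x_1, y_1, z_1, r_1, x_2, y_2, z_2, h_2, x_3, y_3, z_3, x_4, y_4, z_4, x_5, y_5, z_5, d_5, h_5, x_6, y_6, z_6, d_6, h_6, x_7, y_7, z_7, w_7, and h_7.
x_1 = 8
y_1 = 7
z_1 = 6.5
r_1 = 2
x_2 = 15.5
y_2 = 16
z_2 = 10
h_2 = 4
x_3 = 8
y_3 = 12
z_3 = 12.5
x_4 = 4
y_4 = 11
z_4 = 17
x_5 = 12.5
y_5 = 9
z_5 = 8
d_5 = 7
h_5 = 2.5
x_6 = 12
y_6 = 2
z_6 = 13
d_6 = 4
h_6 = 2.5
x_7 = 10
y_7 = 9
z_7 = 1.5
w_7 = 6
h_7 = 8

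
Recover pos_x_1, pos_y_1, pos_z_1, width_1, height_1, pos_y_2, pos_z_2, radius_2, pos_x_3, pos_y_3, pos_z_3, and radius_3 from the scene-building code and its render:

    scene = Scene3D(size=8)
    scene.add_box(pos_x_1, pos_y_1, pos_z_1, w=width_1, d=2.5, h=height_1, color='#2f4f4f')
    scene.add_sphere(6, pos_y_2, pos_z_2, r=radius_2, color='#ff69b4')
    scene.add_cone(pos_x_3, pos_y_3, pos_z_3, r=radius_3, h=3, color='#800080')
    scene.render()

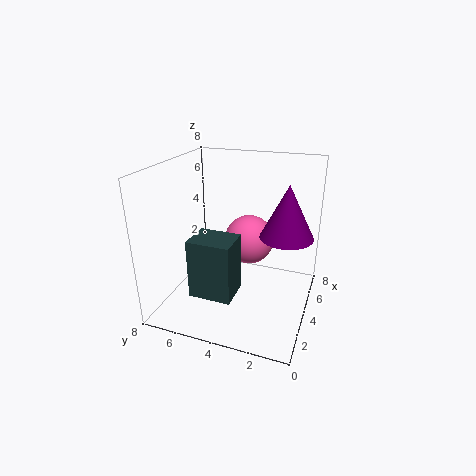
pos_x_1 = 2.5
pos_y_1 = 4
pos_z_1 = 0.5
width_1 = 2
height_1 = 3.5
pos_y_2 = 4
pos_z_2 = 3
radius_2 = 1.5
pos_x_3 = 5
pos_y_3 = 1.5
pos_z_3 = 4
radius_3 = 1.5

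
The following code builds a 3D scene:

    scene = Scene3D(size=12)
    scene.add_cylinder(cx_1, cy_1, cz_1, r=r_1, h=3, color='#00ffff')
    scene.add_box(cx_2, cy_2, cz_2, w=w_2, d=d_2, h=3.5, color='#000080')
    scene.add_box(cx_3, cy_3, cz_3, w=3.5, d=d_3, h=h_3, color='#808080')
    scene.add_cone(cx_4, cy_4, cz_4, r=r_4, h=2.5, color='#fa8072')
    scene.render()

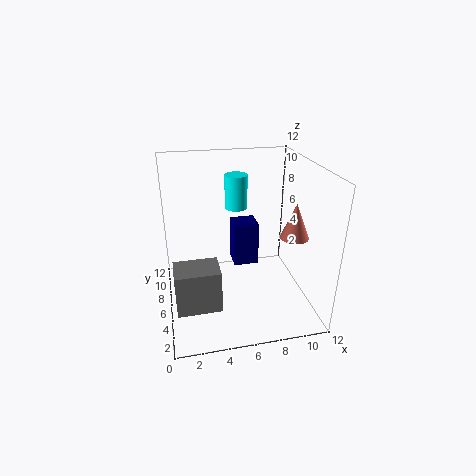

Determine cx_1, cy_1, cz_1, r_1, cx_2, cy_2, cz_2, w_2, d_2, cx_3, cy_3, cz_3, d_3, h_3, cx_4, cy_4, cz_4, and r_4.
cx_1 = 6.5; cy_1 = 9; cz_1 = 7.5; r_1 = 1; cx_2 = 5.5; cy_2 = 5; cz_2 = 4; w_2 = 2; d_2 = 2; cx_3 = 0.5; cy_3 = 2.5; cz_3 = 1.5; d_3 = 2.5; h_3 = 3.5; cx_4 = 9; cy_4 = 1.5; cz_4 = 8; r_4 = 1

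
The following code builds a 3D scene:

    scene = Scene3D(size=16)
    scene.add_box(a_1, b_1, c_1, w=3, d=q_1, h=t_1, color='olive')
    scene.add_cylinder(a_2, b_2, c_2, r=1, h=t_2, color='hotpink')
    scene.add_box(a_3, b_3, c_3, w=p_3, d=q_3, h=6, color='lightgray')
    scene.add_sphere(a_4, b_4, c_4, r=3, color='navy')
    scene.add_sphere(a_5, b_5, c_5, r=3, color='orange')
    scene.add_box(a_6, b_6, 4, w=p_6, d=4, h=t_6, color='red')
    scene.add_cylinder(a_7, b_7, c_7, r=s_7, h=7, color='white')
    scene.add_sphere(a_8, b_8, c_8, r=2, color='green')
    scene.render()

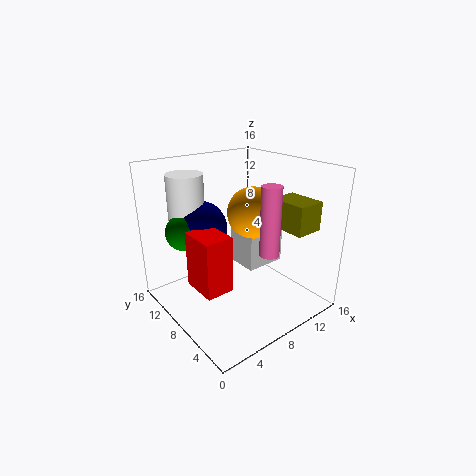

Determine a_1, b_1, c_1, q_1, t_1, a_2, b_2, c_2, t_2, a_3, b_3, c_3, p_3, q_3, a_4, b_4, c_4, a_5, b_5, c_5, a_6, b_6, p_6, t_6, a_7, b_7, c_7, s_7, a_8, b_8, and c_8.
a_1 = 10
b_1 = 1
c_1 = 10
q_1 = 4
t_1 = 3
a_2 = 8
b_2 = 3
c_2 = 8
t_2 = 7
a_3 = 10
b_3 = 8
c_3 = 3
p_3 = 5
q_3 = 4
a_4 = 5
b_4 = 11
c_4 = 9
a_5 = 11
b_5 = 9
c_5 = 10
a_6 = 2
b_6 = 5
p_6 = 3
t_6 = 6
a_7 = 4
b_7 = 12
c_7 = 8
s_7 = 2
a_8 = 3
b_8 = 11
c_8 = 9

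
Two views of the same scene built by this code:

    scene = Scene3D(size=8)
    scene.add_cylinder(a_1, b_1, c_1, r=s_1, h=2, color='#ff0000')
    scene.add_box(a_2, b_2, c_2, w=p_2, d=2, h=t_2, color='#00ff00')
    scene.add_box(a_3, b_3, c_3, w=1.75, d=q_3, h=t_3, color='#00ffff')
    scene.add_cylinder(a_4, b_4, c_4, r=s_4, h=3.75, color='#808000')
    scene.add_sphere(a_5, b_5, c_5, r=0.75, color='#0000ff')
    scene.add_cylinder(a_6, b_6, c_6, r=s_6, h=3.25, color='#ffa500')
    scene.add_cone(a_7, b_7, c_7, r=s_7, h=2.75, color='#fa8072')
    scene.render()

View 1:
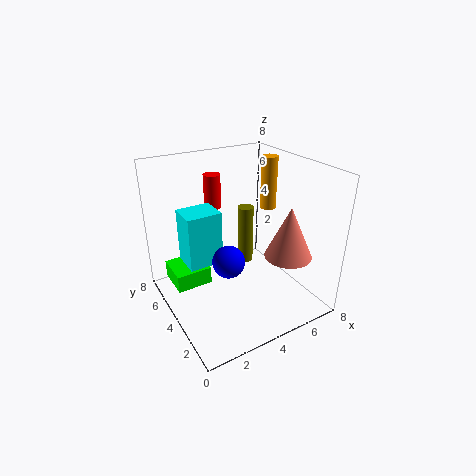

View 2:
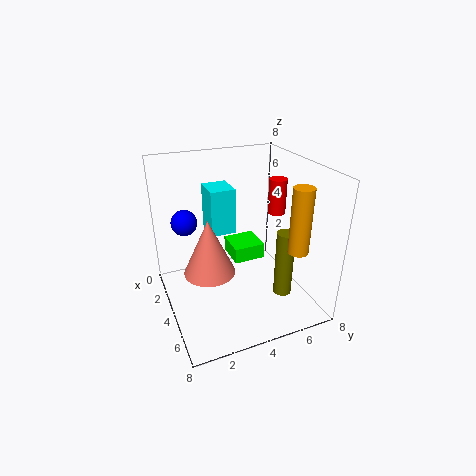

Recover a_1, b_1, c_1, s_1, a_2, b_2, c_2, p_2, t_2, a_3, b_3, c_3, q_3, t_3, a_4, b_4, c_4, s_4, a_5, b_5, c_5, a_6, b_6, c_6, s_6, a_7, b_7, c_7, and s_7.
a_1 = 3.75
b_1 = 6.5
c_1 = 5
s_1 = 0.5
a_2 = 0.5
b_2 = 4.5
c_2 = 1.25
p_2 = 2
t_2 = 1
a_3 = 0.75
b_3 = 3
c_3 = 3.5
q_3 = 1.5
t_3 = 2.75
a_4 = 5.75
b_4 = 6
c_4 = 1
s_4 = 0.5
a_5 = 2
b_5 = 1.5
c_5 = 4.5
a_6 = 7.25
b_6 = 5.75
c_6 = 4.5
s_6 = 0.5
a_7 = 5.75
b_7 = 1.75
c_7 = 3.5
s_7 = 1.25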